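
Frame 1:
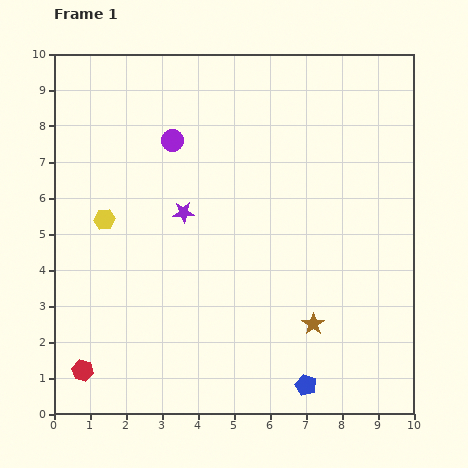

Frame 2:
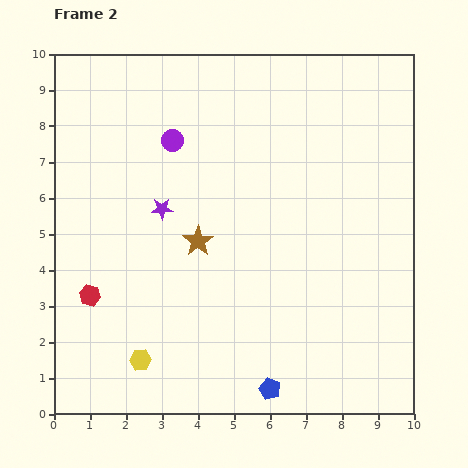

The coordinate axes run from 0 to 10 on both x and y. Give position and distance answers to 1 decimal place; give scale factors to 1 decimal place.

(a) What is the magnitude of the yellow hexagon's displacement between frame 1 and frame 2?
4.0

The yellow hexagon moved from (1.4, 5.4) to (2.4, 1.5), a distance of √(1.0² + 3.9²) ≈ 4.0.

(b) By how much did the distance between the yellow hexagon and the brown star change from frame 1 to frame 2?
-2.8

Distance in frame 1: 6.5. Distance in frame 2: 3.7.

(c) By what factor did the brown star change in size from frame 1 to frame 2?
1.4×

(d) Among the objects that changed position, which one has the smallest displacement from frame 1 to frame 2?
the purple star

(moved 0.6)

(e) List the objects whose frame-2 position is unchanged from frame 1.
the purple circle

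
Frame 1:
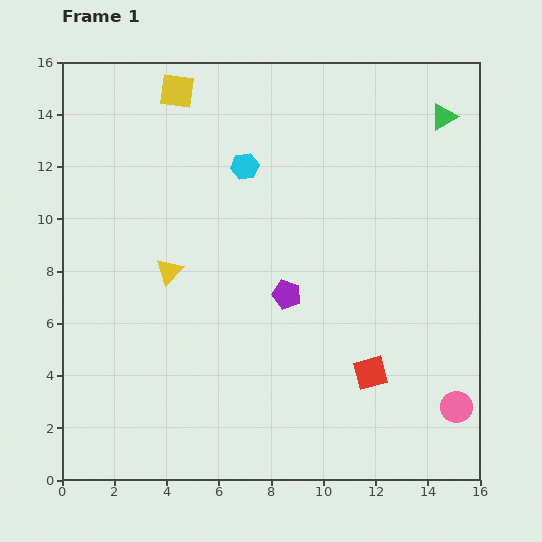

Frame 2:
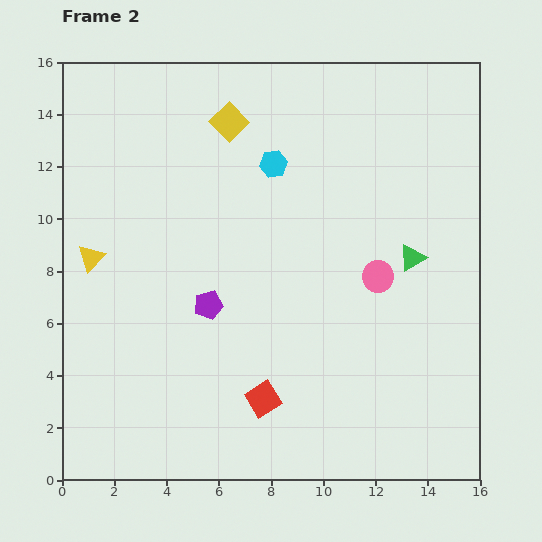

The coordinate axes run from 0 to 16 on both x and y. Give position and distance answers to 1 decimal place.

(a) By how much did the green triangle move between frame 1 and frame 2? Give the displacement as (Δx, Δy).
(-1.2, -5.4)

The green triangle was at (14.6, 13.9) in frame 1 and (13.4, 8.5) in frame 2.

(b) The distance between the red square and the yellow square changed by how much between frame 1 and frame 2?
-2.4

Distance in frame 1: 13.1. Distance in frame 2: 10.7.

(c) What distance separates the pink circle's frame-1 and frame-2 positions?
5.8

The pink circle moved from (15.1, 2.8) to (12.1, 7.8), a distance of √(3.0² + 5.0²) ≈ 5.8.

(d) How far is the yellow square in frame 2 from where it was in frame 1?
2.3

The yellow square moved from (4.4, 14.9) to (6.4, 13.7), a distance of √(2.0² + 1.2²) ≈ 2.3.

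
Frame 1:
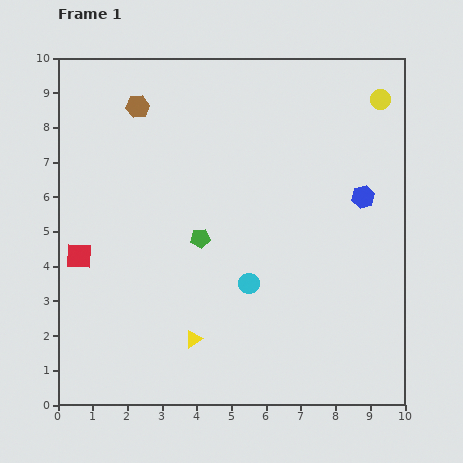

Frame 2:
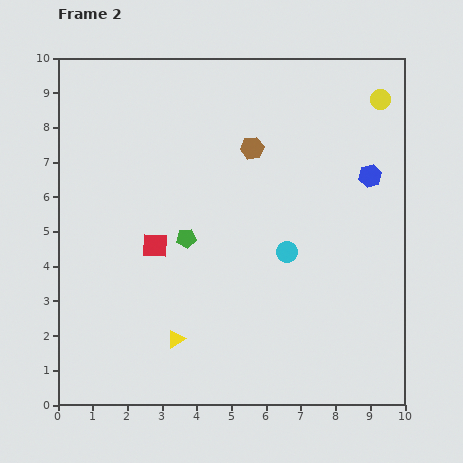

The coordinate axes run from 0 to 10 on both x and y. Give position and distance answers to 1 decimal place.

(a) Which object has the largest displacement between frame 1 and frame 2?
the brown hexagon

(moved 3.5; next 2.2)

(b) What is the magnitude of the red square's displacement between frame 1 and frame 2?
2.2

The red square moved from (0.6, 4.3) to (2.8, 4.6), a distance of √(2.2² + 0.3²) ≈ 2.2.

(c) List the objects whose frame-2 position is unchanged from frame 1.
the yellow circle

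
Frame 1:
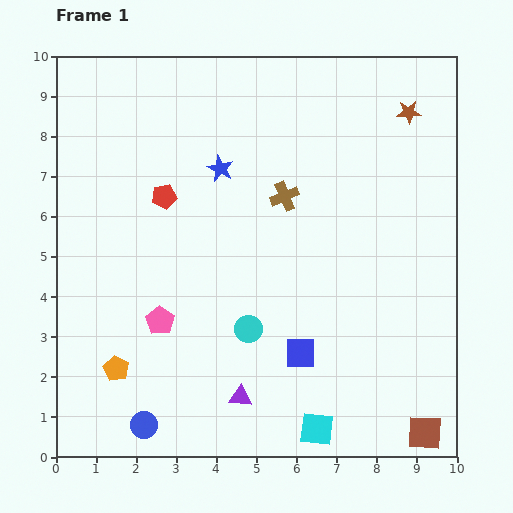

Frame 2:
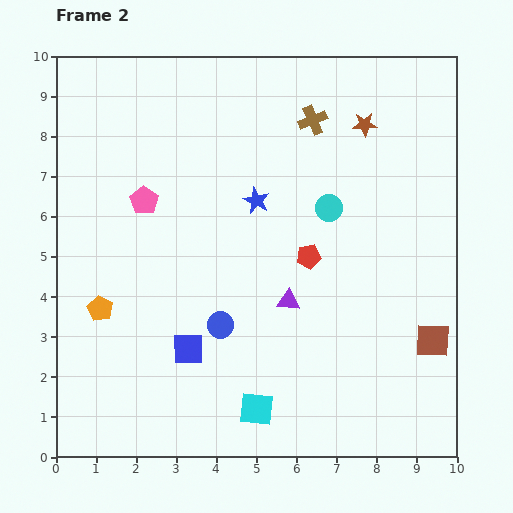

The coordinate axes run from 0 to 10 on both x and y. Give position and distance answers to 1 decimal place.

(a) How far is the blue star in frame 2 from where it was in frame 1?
1.2

The blue star moved from (4.1, 7.2) to (5.0, 6.4), a distance of √(0.9² + 0.8²) ≈ 1.2.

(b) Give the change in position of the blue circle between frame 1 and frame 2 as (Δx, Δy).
(1.9, 2.5)

The blue circle was at (2.2, 0.8) in frame 1 and (4.1, 3.3) in frame 2.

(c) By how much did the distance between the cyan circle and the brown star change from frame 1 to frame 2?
-4.4

Distance in frame 1: 6.7. Distance in frame 2: 2.3.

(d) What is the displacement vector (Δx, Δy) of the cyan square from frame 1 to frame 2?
(-1.5, 0.5)

The cyan square was at (6.5, 0.7) in frame 1 and (5.0, 1.2) in frame 2.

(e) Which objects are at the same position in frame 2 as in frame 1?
none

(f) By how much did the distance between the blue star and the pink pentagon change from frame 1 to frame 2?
-1.3

Distance in frame 1: 4.1. Distance in frame 2: 2.8.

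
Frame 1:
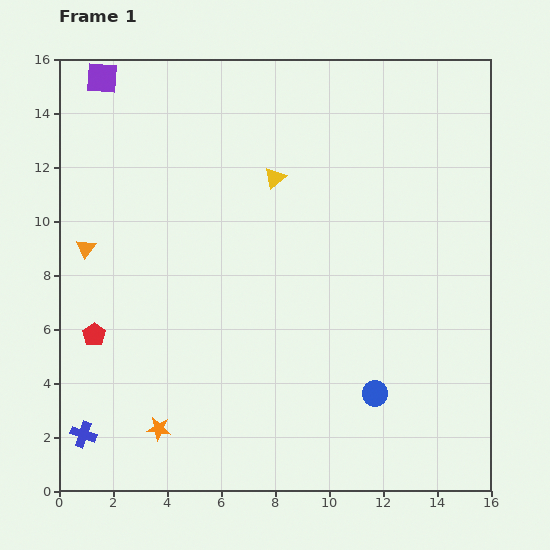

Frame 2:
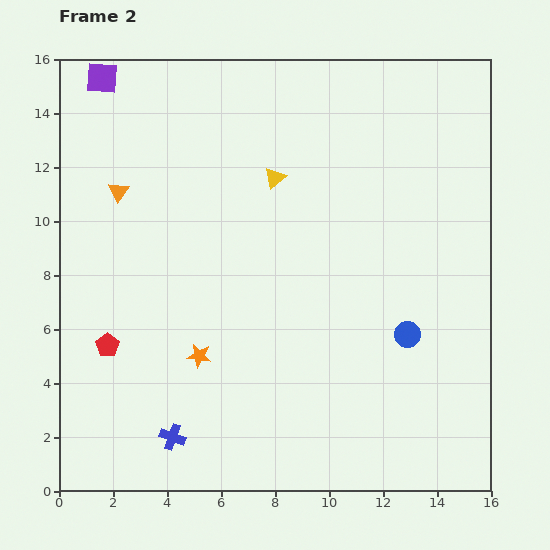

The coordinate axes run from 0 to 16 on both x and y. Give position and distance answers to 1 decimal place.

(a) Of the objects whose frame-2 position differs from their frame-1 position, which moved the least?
the red pentagon

(moved 0.6)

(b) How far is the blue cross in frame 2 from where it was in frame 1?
3.3

The blue cross moved from (0.9, 2.1) to (4.2, 2.0), a distance of √(3.3² + 0.1²) ≈ 3.3.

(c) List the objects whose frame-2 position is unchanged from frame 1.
the yellow triangle, the purple square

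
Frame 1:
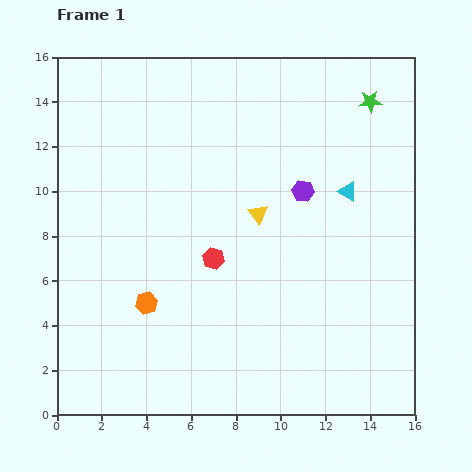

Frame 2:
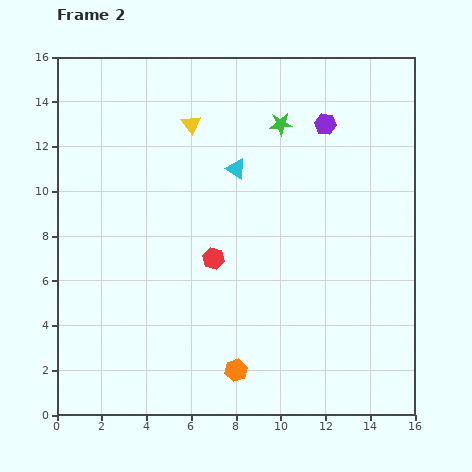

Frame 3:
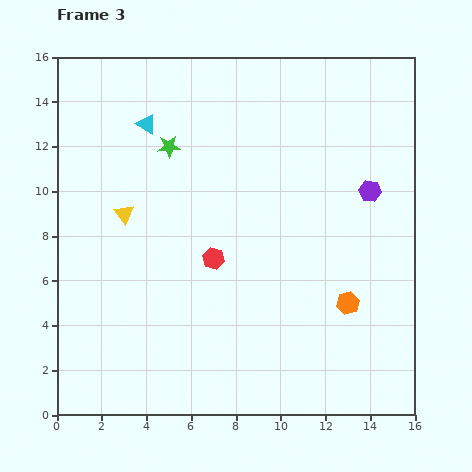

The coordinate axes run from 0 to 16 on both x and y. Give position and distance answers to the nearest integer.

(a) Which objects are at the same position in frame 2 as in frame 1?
the red hexagon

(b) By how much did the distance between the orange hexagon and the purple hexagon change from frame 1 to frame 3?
-4

Distance in frame 1: 9. Distance in frame 3: 5.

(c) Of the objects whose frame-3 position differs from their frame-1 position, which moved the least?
the purple hexagon

(moved 3)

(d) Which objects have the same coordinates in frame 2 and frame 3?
the red hexagon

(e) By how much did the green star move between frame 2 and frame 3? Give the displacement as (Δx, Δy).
(-5, -1)

The green star was at (10, 13) in frame 2 and (5, 12) in frame 3.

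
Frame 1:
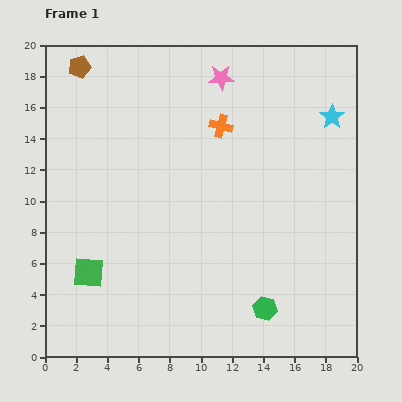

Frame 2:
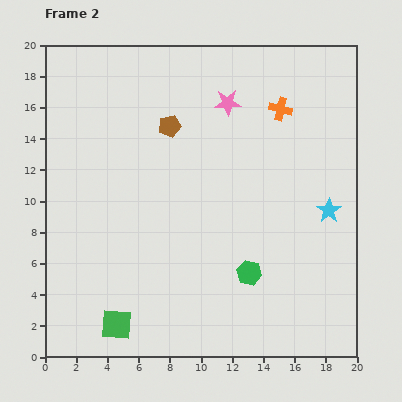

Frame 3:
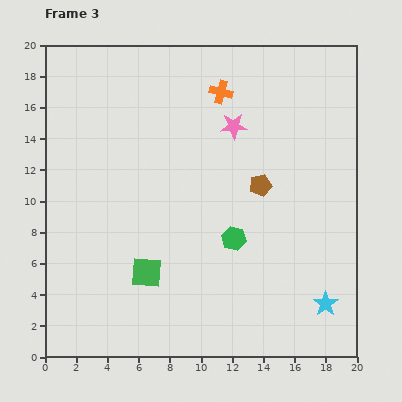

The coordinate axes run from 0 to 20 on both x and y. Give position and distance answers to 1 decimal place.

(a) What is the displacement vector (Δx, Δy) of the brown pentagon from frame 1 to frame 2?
(5.8, -3.8)

The brown pentagon was at (2.2, 18.6) in frame 1 and (8.0, 14.8) in frame 2.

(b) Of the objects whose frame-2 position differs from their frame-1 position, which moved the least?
the pink star

(moved 1.6)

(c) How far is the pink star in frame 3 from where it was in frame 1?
3.2

The pink star moved from (11.3, 17.9) to (12.1, 14.8), a distance of √(0.8² + 3.1²) ≈ 3.2.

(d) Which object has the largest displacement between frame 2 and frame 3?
the brown pentagon

(moved 6.9; next 6.0)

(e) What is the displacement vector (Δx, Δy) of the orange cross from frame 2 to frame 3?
(-3.8, 1.1)

The orange cross was at (15.1, 15.9) in frame 2 and (11.3, 17.0) in frame 3.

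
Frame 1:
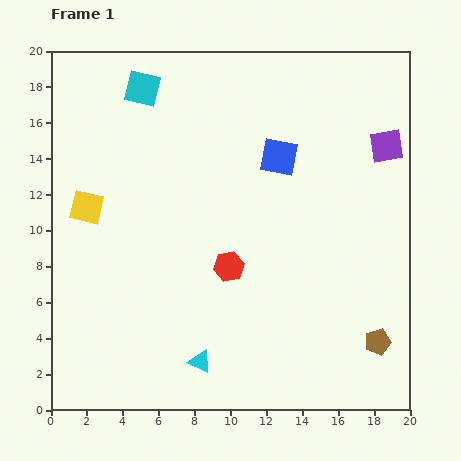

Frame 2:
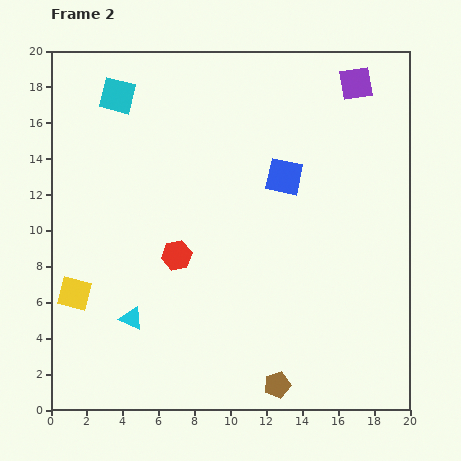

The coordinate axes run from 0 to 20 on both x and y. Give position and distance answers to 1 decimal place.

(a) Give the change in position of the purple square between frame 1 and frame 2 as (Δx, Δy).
(-1.7, 3.5)

The purple square was at (18.7, 14.7) in frame 1 and (17.0, 18.2) in frame 2.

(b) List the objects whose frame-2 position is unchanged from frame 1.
none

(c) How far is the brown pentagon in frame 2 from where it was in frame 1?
6.1

The brown pentagon moved from (18.2, 3.8) to (12.6, 1.4), a distance of √(5.6² + 2.4²) ≈ 6.1.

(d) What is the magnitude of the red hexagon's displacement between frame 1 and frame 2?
3.0

The red hexagon moved from (9.9, 8.0) to (7.0, 8.6), a distance of √(2.9² + 0.6²) ≈ 3.0.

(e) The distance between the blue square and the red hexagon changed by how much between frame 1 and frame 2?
+0.7

Distance in frame 1: 6.7. Distance in frame 2: 7.4.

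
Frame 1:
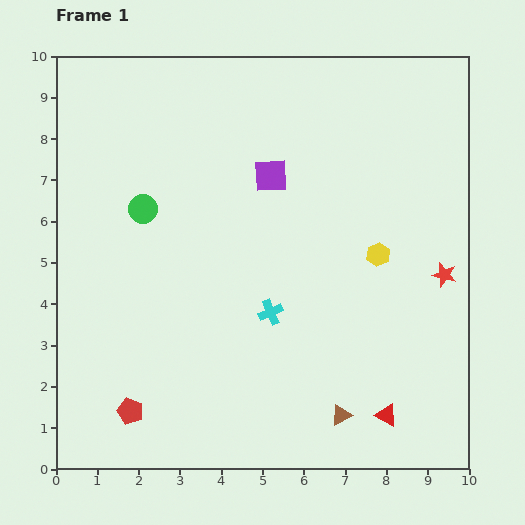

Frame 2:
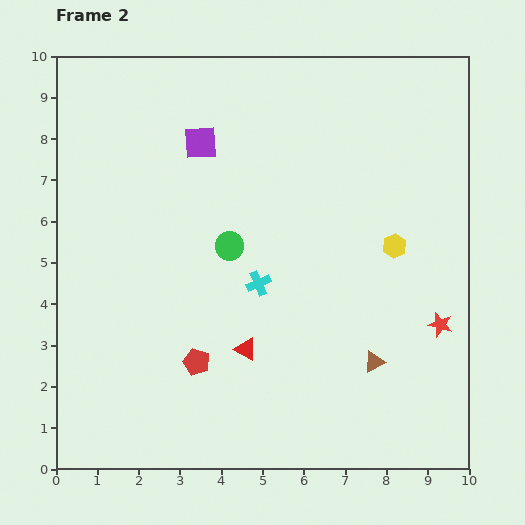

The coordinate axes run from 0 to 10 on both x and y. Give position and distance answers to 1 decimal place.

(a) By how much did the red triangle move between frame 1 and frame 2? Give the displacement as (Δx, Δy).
(-3.4, 1.6)

The red triangle was at (8.0, 1.3) in frame 1 and (4.6, 2.9) in frame 2.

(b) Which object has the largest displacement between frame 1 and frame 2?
the red triangle

(moved 3.8; next 2.3)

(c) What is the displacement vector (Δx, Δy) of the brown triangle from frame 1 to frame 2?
(0.8, 1.3)

The brown triangle was at (6.9, 1.3) in frame 1 and (7.7, 2.6) in frame 2.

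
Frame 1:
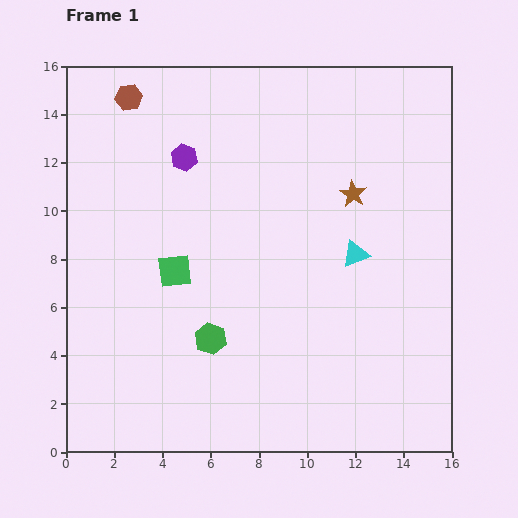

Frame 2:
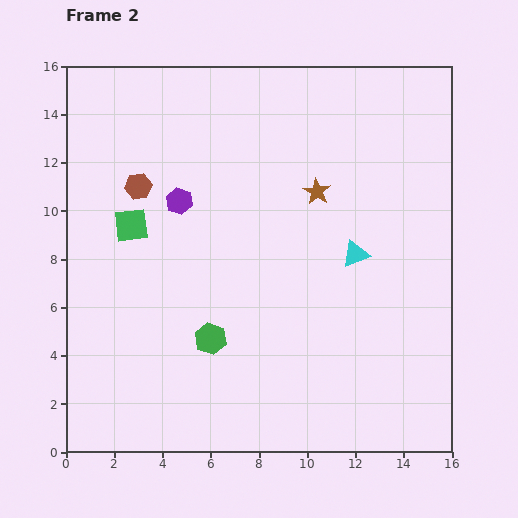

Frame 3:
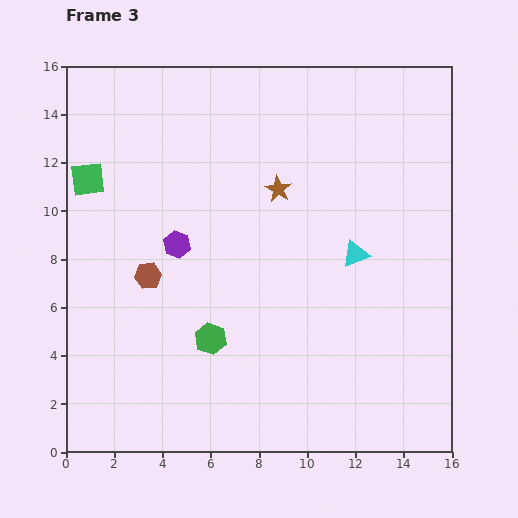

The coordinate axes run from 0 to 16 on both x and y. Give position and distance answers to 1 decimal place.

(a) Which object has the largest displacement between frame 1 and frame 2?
the brown hexagon

(moved 3.7; next 2.6)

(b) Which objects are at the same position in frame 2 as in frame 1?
the cyan triangle, the green hexagon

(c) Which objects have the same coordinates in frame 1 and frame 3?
the cyan triangle, the green hexagon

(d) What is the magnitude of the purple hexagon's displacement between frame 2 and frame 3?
1.8

The purple hexagon moved from (4.7, 10.4) to (4.6, 8.6), a distance of √(0.1² + 1.8²) ≈ 1.8.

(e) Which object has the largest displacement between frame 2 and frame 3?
the brown hexagon

(moved 3.7; next 2.6)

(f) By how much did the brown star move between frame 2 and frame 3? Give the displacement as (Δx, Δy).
(-1.6, 0.1)

The brown star was at (10.4, 10.8) in frame 2 and (8.8, 10.9) in frame 3.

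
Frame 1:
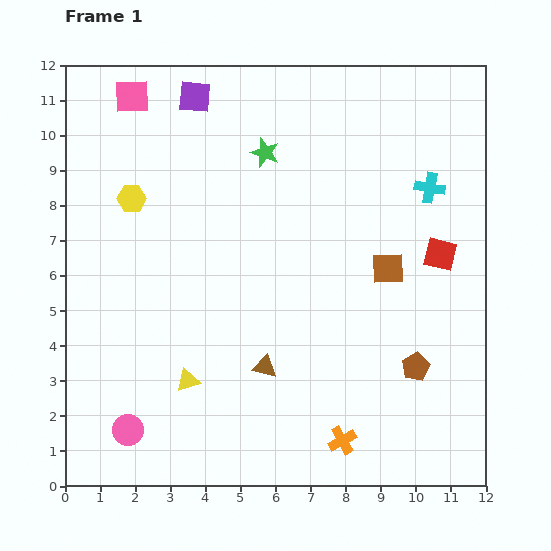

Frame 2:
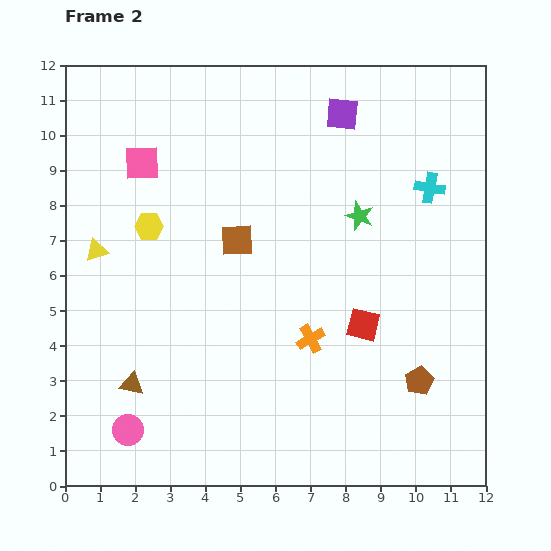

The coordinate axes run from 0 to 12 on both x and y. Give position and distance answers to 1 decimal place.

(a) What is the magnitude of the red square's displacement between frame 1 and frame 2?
3.0

The red square moved from (10.7, 6.6) to (8.5, 4.6), a distance of √(2.2² + 2.0²) ≈ 3.0.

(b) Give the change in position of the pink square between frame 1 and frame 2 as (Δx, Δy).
(0.3, -1.9)

The pink square was at (1.9, 11.1) in frame 1 and (2.2, 9.2) in frame 2.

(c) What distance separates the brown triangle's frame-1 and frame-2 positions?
3.8

The brown triangle moved from (5.7, 3.4) to (1.9, 2.9), a distance of √(3.8² + 0.5²) ≈ 3.8.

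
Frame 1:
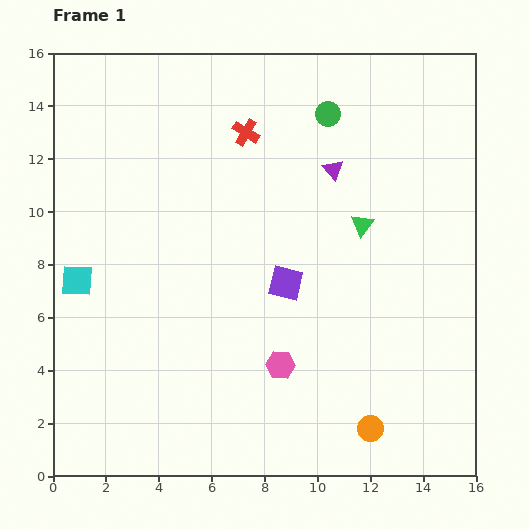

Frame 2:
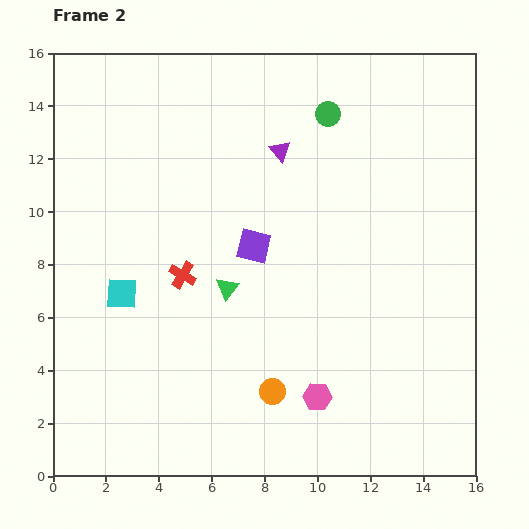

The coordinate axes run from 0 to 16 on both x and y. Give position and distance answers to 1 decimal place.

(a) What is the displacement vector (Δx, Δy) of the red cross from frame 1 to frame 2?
(-2.4, -5.4)

The red cross was at (7.3, 13.0) in frame 1 and (4.9, 7.6) in frame 2.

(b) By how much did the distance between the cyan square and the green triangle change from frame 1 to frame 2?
-7.0

Distance in frame 1: 11.0. Distance in frame 2: 4.0.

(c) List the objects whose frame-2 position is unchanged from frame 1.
the green circle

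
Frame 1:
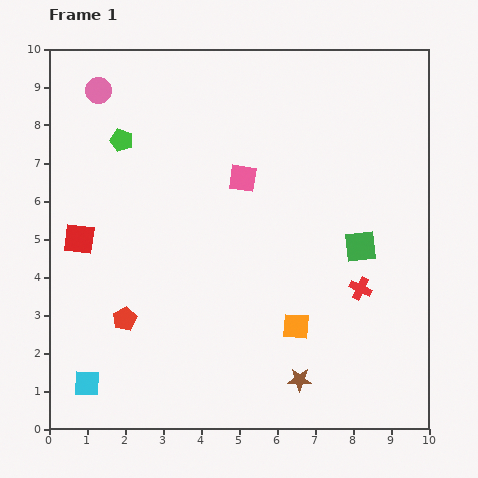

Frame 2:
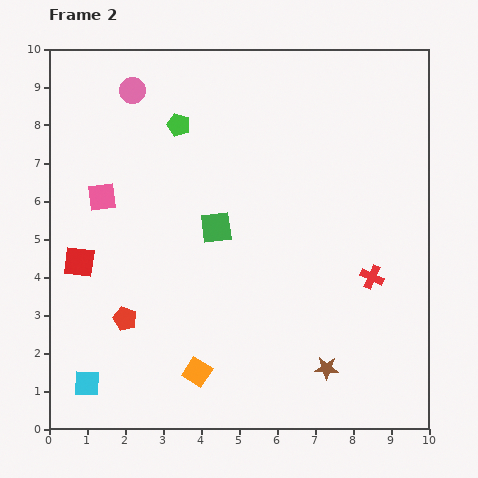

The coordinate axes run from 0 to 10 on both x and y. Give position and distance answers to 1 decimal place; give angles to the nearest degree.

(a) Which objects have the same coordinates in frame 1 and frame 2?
the red pentagon, the cyan square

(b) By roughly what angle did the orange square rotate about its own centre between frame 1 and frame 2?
27° clockwise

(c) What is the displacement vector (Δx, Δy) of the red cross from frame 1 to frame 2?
(0.3, 0.3)

The red cross was at (8.2, 3.7) in frame 1 and (8.5, 4.0) in frame 2.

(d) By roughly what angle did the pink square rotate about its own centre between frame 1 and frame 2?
15° counter-clockwise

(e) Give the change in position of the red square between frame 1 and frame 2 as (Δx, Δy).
(0.0, -0.6)

The red square was at (0.8, 5.0) in frame 1 and (0.8, 4.4) in frame 2.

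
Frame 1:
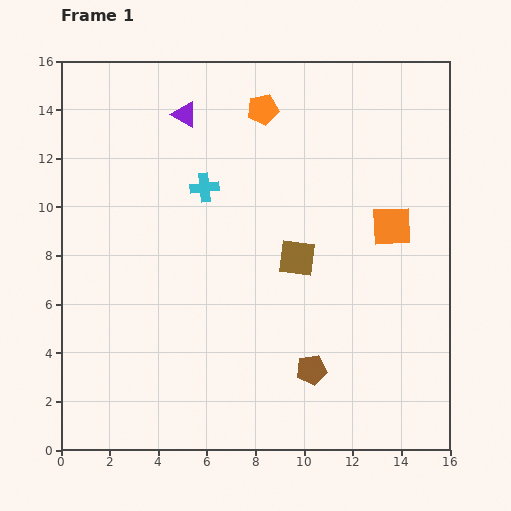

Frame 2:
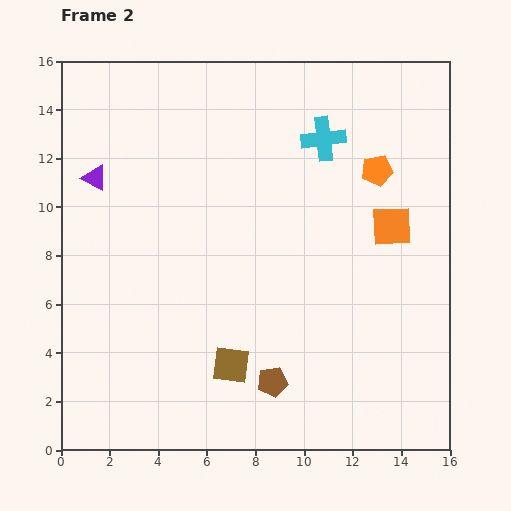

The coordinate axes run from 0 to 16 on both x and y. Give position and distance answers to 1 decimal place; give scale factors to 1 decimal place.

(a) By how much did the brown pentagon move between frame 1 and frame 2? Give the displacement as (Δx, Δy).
(-1.6, -0.5)

The brown pentagon was at (10.3, 3.3) in frame 1 and (8.7, 2.8) in frame 2.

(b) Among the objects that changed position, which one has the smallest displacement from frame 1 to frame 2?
the brown pentagon

(moved 1.7)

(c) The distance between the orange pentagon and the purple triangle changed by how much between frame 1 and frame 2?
+8.4

Distance in frame 1: 3.2. Distance in frame 2: 11.6.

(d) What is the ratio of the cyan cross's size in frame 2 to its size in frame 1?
1.5×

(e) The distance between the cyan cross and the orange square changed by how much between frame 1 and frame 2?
-3.3

Distance in frame 1: 7.9. Distance in frame 2: 4.6.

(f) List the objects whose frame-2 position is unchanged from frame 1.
the orange square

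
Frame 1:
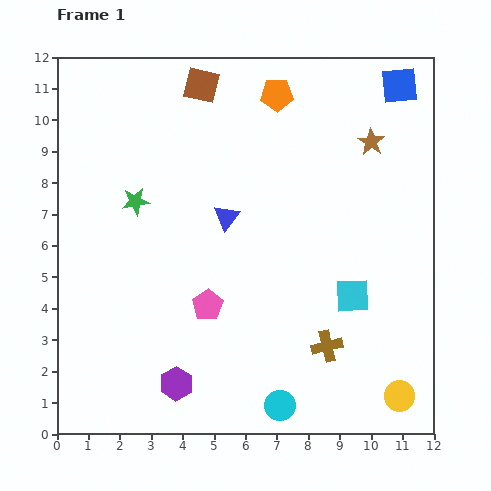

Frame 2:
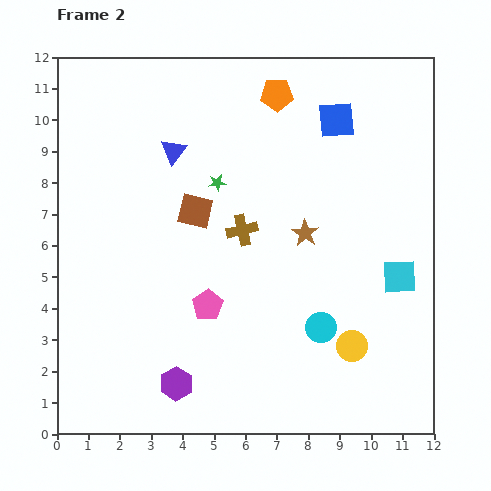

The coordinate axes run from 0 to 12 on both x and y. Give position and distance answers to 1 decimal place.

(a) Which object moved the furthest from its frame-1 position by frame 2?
the brown cross

(moved 4.6; next 4.0)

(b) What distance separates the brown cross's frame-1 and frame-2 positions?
4.6

The brown cross moved from (8.6, 2.8) to (5.9, 6.5), a distance of √(2.7² + 3.7²) ≈ 4.6.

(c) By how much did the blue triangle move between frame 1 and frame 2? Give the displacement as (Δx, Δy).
(-1.7, 2.1)

The blue triangle was at (5.4, 6.9) in frame 1 and (3.7, 9.0) in frame 2.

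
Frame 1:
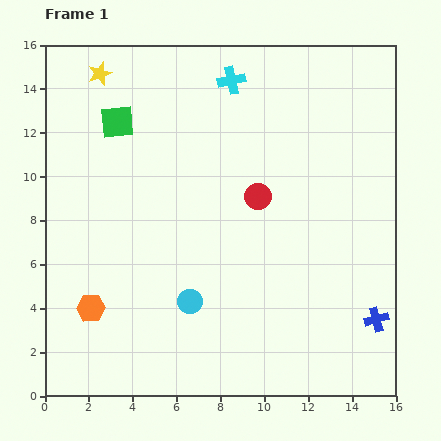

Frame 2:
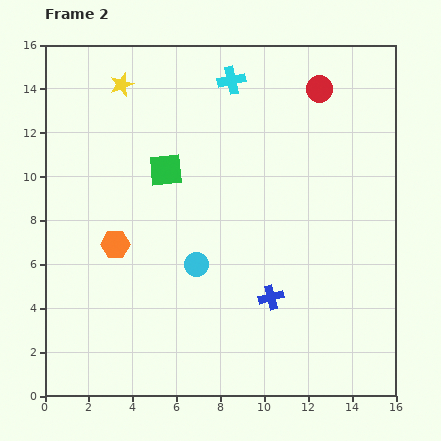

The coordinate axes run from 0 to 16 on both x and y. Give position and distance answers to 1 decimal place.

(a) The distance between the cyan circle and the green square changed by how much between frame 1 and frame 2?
-4.3

Distance in frame 1: 8.8. Distance in frame 2: 4.5.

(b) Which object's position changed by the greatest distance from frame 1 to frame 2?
the red circle

(moved 5.6; next 4.9)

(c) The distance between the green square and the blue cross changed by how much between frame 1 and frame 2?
-7.3

Distance in frame 1: 14.8. Distance in frame 2: 7.5.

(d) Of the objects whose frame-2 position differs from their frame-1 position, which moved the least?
the yellow star

(moved 1.1)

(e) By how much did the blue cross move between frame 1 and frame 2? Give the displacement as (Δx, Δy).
(-4.8, 1.0)

The blue cross was at (15.1, 3.5) in frame 1 and (10.3, 4.5) in frame 2.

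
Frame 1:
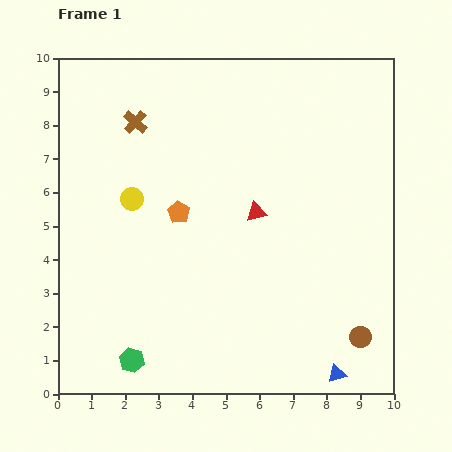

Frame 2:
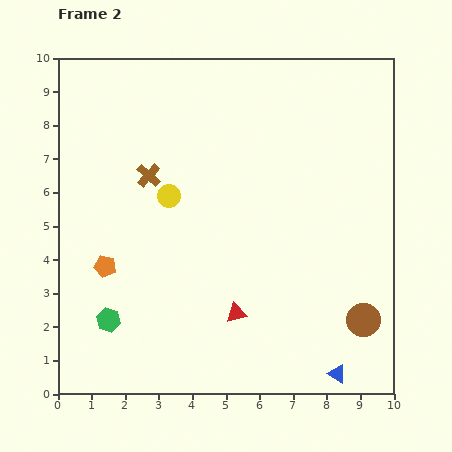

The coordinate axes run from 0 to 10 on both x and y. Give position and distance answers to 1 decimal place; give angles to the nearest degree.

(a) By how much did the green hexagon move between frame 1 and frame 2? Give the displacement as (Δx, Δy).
(-0.7, 1.2)

The green hexagon was at (2.2, 1.0) in frame 1 and (1.5, 2.2) in frame 2.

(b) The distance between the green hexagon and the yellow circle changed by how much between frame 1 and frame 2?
-0.7

Distance in frame 1: 4.8. Distance in frame 2: 4.1.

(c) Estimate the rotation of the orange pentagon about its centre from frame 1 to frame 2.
20° counter-clockwise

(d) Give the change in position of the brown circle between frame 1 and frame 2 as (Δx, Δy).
(0.1, 0.5)

The brown circle was at (9.0, 1.7) in frame 1 and (9.1, 2.2) in frame 2.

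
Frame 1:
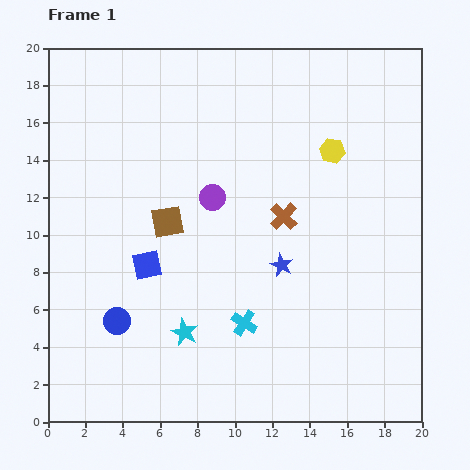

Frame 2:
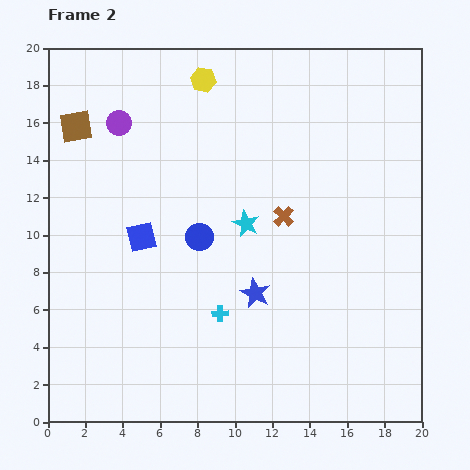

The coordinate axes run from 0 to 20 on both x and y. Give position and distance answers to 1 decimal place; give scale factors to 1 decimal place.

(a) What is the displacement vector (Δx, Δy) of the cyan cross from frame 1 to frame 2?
(-1.3, 0.5)

The cyan cross was at (10.5, 5.3) in frame 1 and (9.2, 5.8) in frame 2.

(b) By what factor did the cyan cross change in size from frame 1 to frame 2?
0.6×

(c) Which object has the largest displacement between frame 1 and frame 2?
the yellow hexagon

(moved 7.9; next 7.1)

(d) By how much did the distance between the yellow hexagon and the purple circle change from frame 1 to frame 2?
-1.8

Distance in frame 1: 6.9. Distance in frame 2: 5.1.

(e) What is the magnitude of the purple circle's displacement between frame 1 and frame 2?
6.4

The purple circle moved from (8.8, 12.0) to (3.8, 16.0), a distance of √(5.0² + 4.0²) ≈ 6.4.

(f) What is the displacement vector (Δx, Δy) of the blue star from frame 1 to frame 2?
(-1.4, -1.5)

The blue star was at (12.5, 8.4) in frame 1 and (11.1, 6.9) in frame 2.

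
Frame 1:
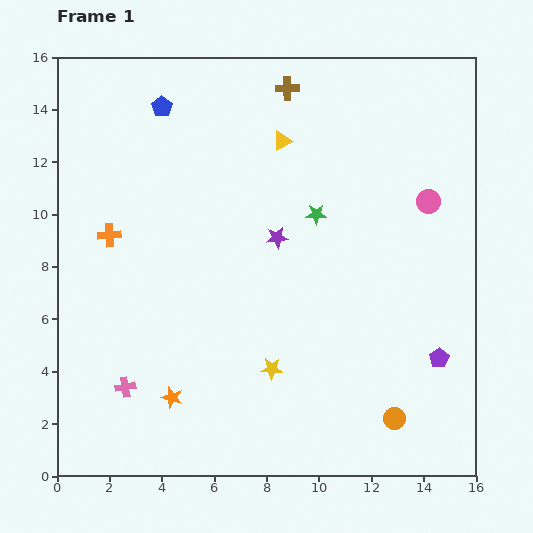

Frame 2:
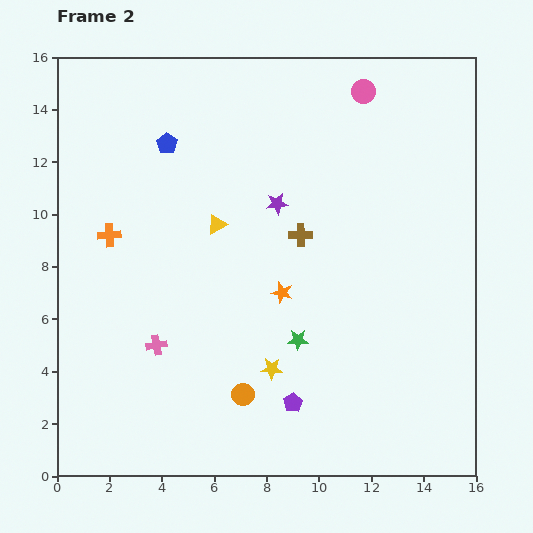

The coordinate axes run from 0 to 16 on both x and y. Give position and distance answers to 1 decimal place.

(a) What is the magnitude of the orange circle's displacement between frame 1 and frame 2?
5.9

The orange circle moved from (12.9, 2.2) to (7.1, 3.1), a distance of √(5.8² + 0.9²) ≈ 5.9.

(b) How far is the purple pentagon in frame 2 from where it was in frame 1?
5.9

The purple pentagon moved from (14.6, 4.5) to (9.0, 2.8), a distance of √(5.6² + 1.7²) ≈ 5.9.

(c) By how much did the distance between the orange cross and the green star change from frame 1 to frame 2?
+0.3

Distance in frame 1: 7.9. Distance in frame 2: 8.2.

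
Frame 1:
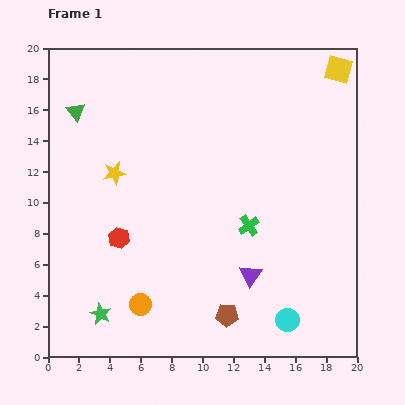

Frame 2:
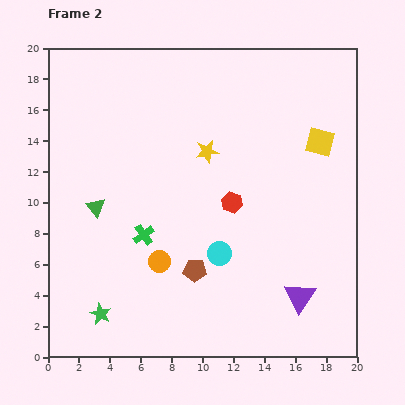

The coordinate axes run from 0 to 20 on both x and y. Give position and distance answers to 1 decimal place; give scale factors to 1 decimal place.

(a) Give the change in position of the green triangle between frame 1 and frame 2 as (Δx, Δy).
(1.3, -6.2)

The green triangle was at (1.8, 15.9) in frame 1 and (3.1, 9.7) in frame 2.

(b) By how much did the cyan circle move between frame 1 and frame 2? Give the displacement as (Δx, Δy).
(-4.4, 4.3)

The cyan circle was at (15.5, 2.4) in frame 1 and (11.1, 6.7) in frame 2.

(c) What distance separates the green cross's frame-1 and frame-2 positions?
6.8

The green cross moved from (13.0, 8.5) to (6.2, 7.9), a distance of √(6.8² + 0.6²) ≈ 6.8.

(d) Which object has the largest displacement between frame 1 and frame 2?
the red hexagon

(moved 7.7; next 6.8)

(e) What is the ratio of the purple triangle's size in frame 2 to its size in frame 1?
1.4×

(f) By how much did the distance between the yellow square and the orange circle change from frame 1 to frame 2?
-7.0

Distance in frame 1: 19.9. Distance in frame 2: 12.9.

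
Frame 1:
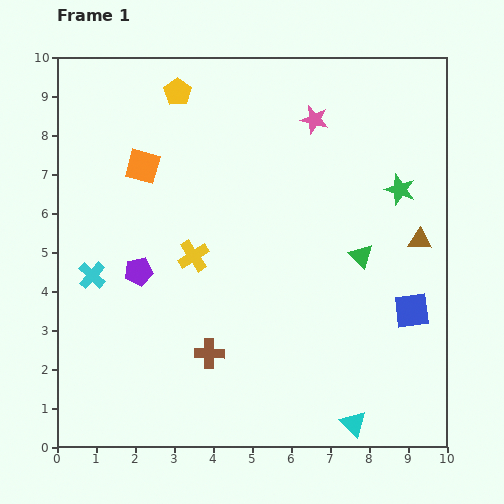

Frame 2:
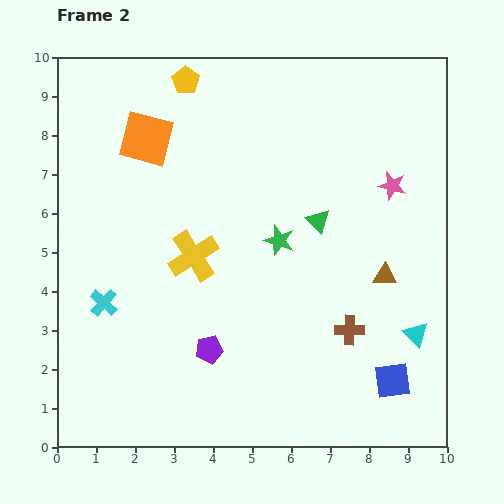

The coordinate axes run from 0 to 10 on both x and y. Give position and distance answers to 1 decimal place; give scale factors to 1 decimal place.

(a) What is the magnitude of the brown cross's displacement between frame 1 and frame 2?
3.6

The brown cross moved from (3.9, 2.4) to (7.5, 3.0), a distance of √(3.6² + 0.6²) ≈ 3.6.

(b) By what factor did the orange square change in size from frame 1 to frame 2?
1.6×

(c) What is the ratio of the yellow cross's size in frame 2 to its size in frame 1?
1.6×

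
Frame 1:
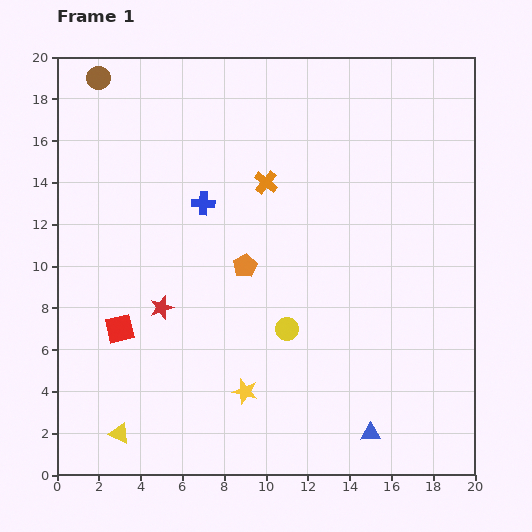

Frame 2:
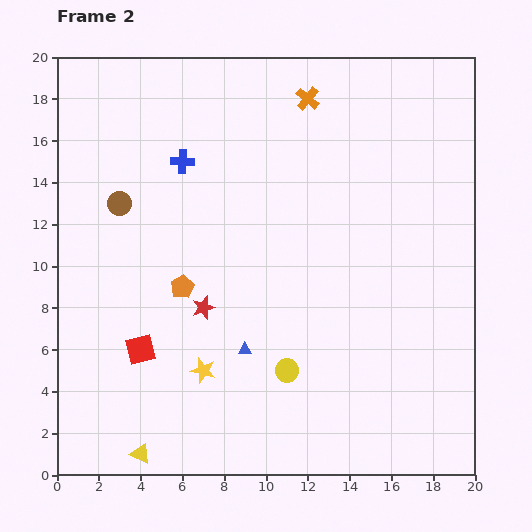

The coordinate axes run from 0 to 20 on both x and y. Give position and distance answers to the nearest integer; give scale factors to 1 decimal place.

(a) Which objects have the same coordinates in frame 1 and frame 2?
none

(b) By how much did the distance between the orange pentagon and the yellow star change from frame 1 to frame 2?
-2

Distance in frame 1: 6. Distance in frame 2: 4.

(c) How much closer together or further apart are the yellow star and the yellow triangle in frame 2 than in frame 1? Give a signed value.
-1

Distance in frame 1: 6. Distance in frame 2: 5.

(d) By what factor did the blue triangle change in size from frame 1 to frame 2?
0.7×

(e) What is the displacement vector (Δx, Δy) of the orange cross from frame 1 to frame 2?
(2, 4)

The orange cross was at (10, 14) in frame 1 and (12, 18) in frame 2.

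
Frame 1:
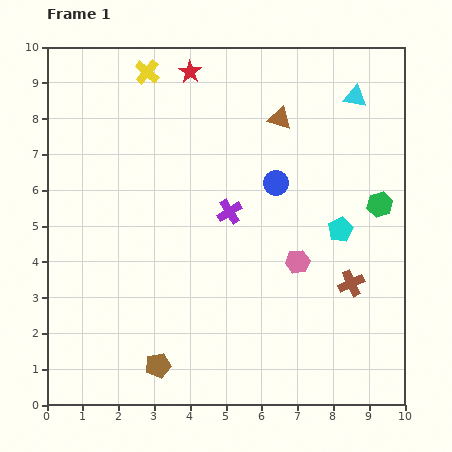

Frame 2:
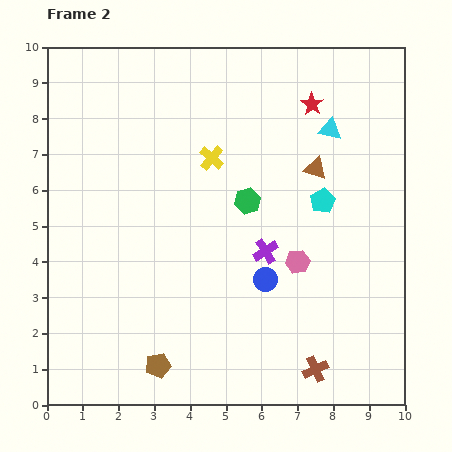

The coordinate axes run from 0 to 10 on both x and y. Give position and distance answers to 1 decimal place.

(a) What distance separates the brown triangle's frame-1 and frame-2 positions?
1.7

The brown triangle moved from (6.5, 8.0) to (7.5, 6.6), a distance of √(1.0² + 1.4²) ≈ 1.7.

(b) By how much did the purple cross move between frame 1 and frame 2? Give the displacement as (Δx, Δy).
(1.0, -1.1)

The purple cross was at (5.1, 5.4) in frame 1 and (6.1, 4.3) in frame 2.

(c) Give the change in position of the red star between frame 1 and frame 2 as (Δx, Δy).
(3.4, -0.9)

The red star was at (4.0, 9.3) in frame 1 and (7.4, 8.4) in frame 2.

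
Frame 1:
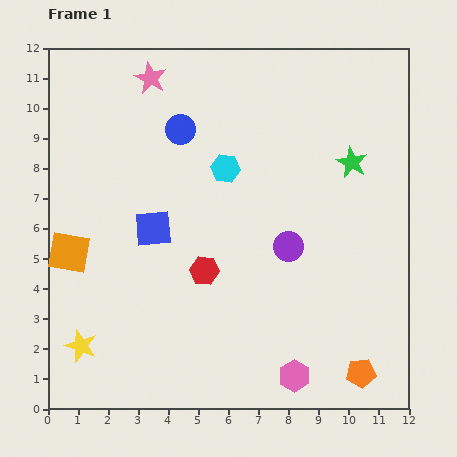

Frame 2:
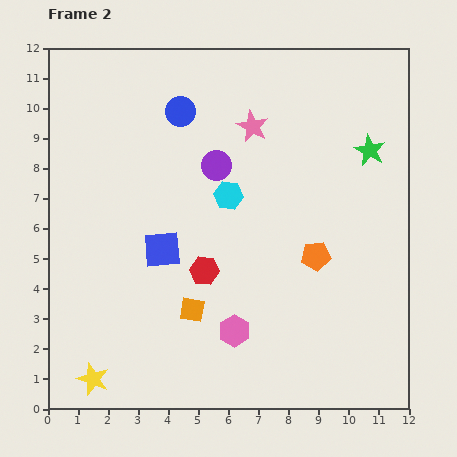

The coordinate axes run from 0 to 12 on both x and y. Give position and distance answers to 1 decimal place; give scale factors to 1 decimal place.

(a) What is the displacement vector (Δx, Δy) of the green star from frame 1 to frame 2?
(0.6, 0.4)

The green star was at (10.1, 8.2) in frame 1 and (10.7, 8.6) in frame 2.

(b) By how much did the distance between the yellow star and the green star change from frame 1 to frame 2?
+1.0

Distance in frame 1: 10.9. Distance in frame 2: 11.9.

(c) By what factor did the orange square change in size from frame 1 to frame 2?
0.6×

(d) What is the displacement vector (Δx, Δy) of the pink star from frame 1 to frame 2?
(3.4, -1.6)

The pink star was at (3.4, 11.0) in frame 1 and (6.8, 9.4) in frame 2.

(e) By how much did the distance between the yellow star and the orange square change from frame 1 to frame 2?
+0.9

Distance in frame 1: 3.1. Distance in frame 2: 4.0.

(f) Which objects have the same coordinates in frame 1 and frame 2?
the red hexagon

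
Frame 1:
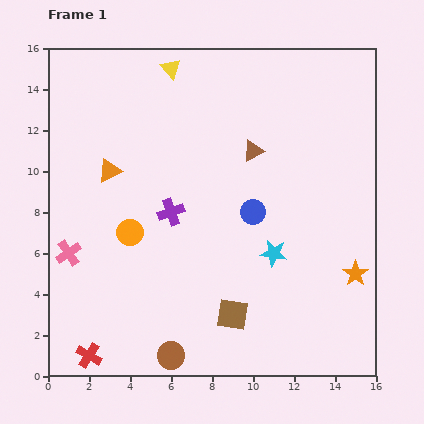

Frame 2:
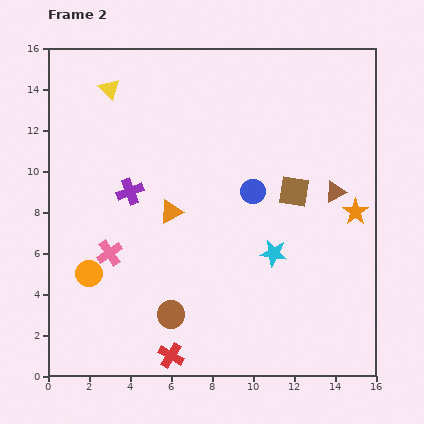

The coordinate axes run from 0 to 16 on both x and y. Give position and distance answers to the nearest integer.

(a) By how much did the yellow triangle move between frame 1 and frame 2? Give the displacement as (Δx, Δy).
(-3, -1)

The yellow triangle was at (6, 15) in frame 1 and (3, 14) in frame 2.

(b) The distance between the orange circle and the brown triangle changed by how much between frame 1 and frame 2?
+6

Distance in frame 1: 7. Distance in frame 2: 13.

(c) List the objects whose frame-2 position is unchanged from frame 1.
the cyan star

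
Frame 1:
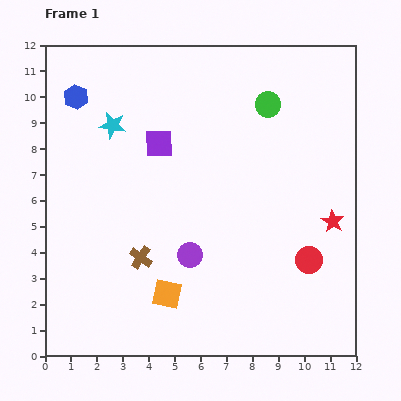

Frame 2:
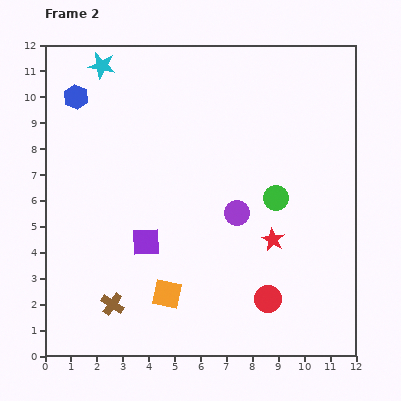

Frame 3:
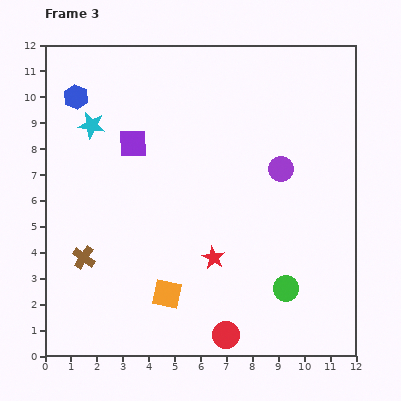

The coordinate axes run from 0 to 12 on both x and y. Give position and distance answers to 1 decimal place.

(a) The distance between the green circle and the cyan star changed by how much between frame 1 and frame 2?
+2.3

Distance in frame 1: 6.1. Distance in frame 2: 8.4.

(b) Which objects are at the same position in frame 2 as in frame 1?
the blue hexagon, the orange square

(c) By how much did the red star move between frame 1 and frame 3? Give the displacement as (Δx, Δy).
(-4.6, -1.4)

The red star was at (11.1, 5.2) in frame 1 and (6.5, 3.8) in frame 3.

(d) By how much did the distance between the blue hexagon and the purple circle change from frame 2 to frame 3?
+0.7

Distance in frame 2: 7.7. Distance in frame 3: 8.4.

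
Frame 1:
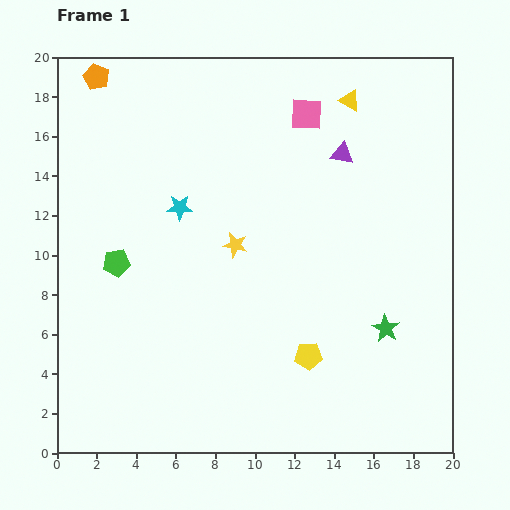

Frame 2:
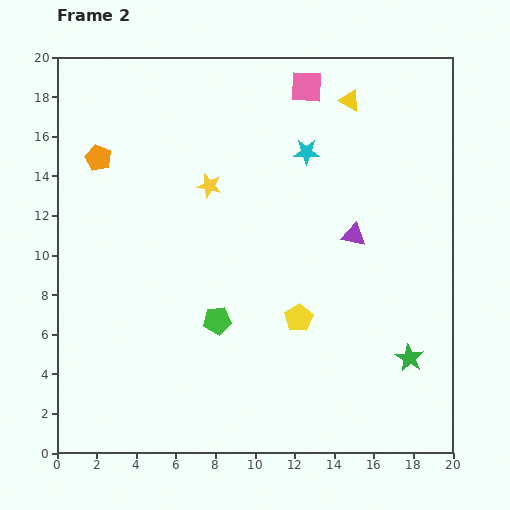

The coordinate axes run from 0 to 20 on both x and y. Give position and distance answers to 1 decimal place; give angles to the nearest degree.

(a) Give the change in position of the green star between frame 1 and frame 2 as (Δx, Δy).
(1.2, -1.5)

The green star was at (16.6, 6.3) in frame 1 and (17.8, 4.8) in frame 2.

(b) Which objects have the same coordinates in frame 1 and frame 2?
the yellow triangle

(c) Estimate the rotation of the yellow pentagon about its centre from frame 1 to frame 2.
31° counter-clockwise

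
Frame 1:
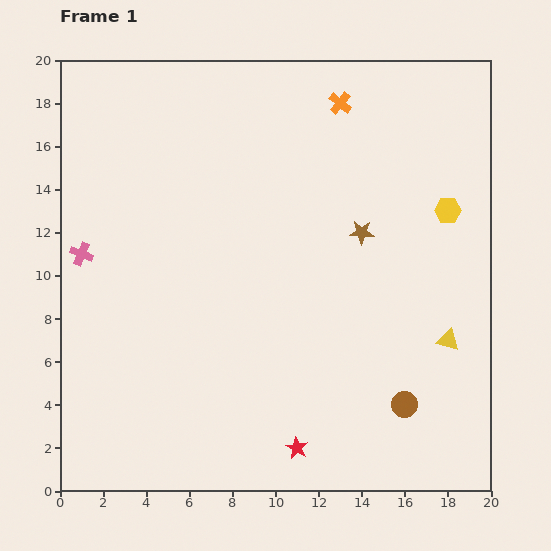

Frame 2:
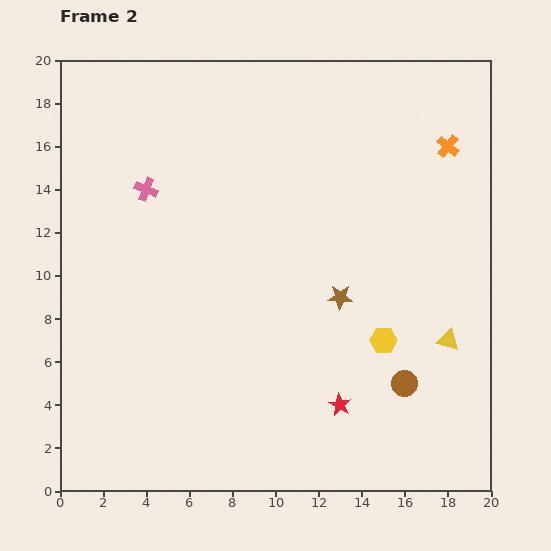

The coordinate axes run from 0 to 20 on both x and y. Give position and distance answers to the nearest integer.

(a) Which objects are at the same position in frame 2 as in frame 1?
the yellow triangle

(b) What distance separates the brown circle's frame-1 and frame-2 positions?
1

The brown circle moved from (16, 4) to (16, 5), a distance of √(0² + 1²) ≈ 1.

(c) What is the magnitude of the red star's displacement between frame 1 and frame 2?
3

The red star moved from (11, 2) to (13, 4), a distance of √(2² + 2²) ≈ 3.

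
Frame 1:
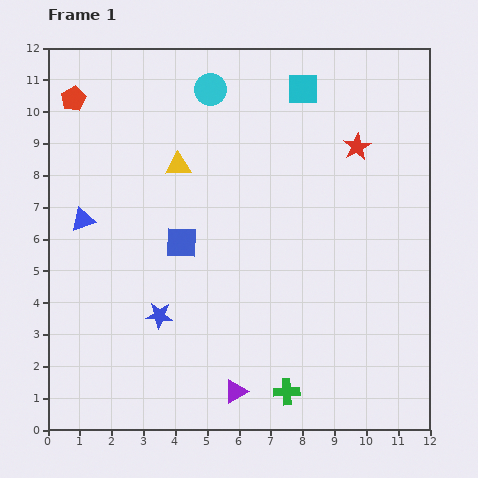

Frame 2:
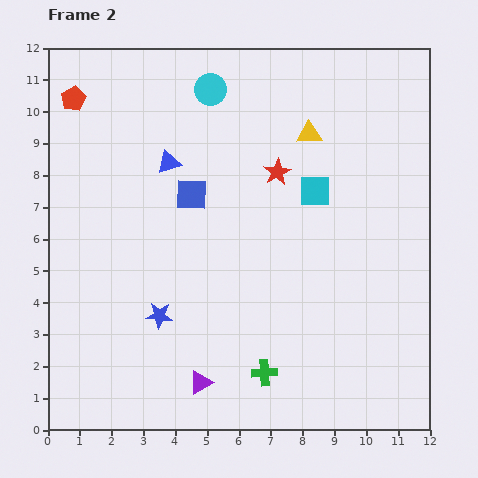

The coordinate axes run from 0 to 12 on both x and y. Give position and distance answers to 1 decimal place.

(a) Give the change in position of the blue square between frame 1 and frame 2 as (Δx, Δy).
(0.3, 1.5)

The blue square was at (4.2, 5.9) in frame 1 and (4.5, 7.4) in frame 2.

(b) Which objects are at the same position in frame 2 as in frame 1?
the red pentagon, the blue star, the cyan circle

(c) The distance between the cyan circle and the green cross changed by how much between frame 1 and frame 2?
-0.7

Distance in frame 1: 9.8. Distance in frame 2: 9.1.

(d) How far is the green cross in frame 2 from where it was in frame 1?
0.9

The green cross moved from (7.5, 1.2) to (6.8, 1.8), a distance of √(0.7² + 0.6²) ≈ 0.9.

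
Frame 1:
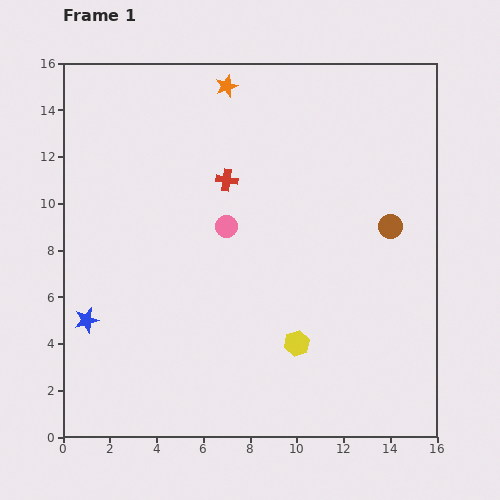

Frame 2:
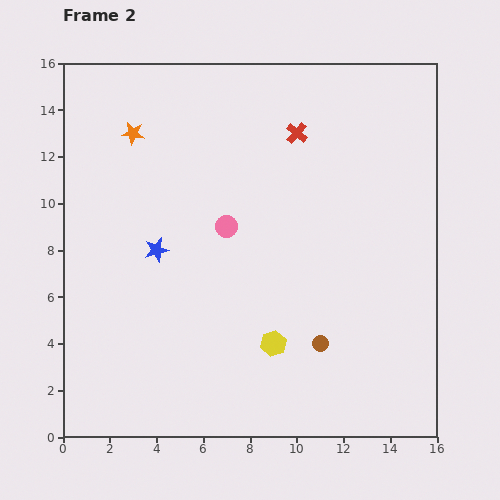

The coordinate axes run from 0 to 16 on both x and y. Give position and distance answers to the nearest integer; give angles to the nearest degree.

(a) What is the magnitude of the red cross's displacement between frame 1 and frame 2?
4

The red cross moved from (7, 11) to (10, 13), a distance of √(3² + 2²) ≈ 4.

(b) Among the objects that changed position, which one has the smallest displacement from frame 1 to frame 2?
the yellow hexagon

(moved 1)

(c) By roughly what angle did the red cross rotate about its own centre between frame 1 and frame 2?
33° clockwise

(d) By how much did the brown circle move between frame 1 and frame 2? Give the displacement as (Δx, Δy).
(-3, -5)

The brown circle was at (14, 9) in frame 1 and (11, 4) in frame 2.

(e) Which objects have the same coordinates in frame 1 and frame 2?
the pink circle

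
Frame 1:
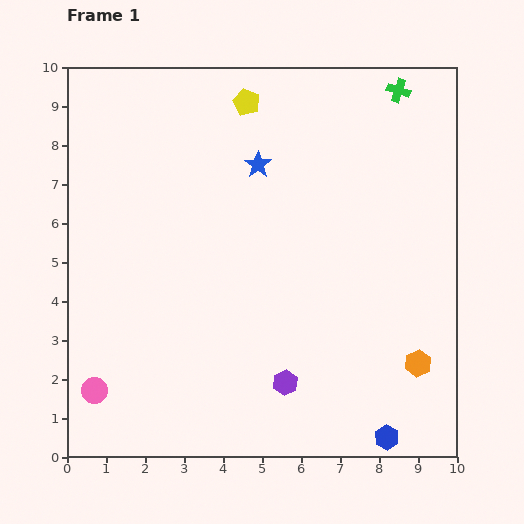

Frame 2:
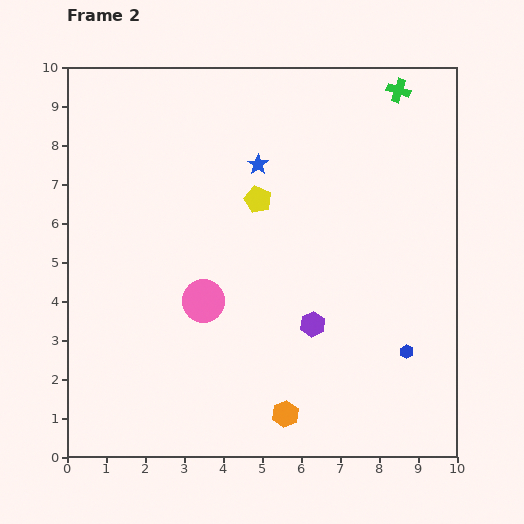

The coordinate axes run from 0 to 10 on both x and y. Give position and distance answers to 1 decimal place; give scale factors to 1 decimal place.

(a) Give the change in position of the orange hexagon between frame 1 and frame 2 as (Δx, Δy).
(-3.4, -1.3)

The orange hexagon was at (9.0, 2.4) in frame 1 and (5.6, 1.1) in frame 2.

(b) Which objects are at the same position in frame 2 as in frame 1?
the blue star, the green cross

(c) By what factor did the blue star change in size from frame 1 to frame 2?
0.8×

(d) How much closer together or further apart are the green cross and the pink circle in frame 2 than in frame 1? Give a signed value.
-3.6

Distance in frame 1: 11.0. Distance in frame 2: 7.4.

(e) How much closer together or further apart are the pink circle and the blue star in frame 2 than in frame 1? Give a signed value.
-3.4

Distance in frame 1: 7.2. Distance in frame 2: 3.8.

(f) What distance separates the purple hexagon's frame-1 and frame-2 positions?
1.7

The purple hexagon moved from (5.6, 1.9) to (6.3, 3.4), a distance of √(0.7² + 1.5²) ≈ 1.7.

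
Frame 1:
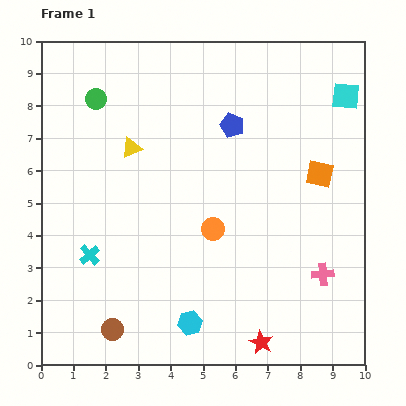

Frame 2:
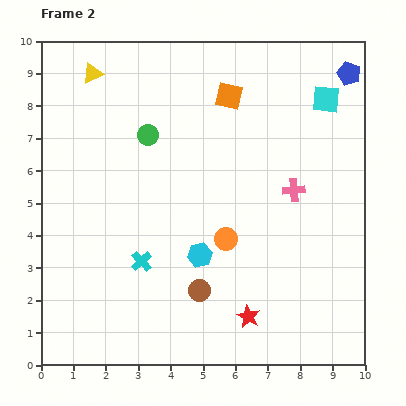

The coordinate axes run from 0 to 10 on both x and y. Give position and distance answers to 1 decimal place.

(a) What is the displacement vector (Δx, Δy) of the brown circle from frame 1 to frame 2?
(2.7, 1.2)

The brown circle was at (2.2, 1.1) in frame 1 and (4.9, 2.3) in frame 2.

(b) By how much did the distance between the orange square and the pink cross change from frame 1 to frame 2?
+0.4

Distance in frame 1: 3.1. Distance in frame 2: 3.5.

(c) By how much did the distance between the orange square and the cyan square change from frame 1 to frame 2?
+0.5

Distance in frame 1: 2.5. Distance in frame 2: 3.0.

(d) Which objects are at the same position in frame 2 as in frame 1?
none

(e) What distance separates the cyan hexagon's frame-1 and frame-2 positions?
2.1

The cyan hexagon moved from (4.6, 1.3) to (4.9, 3.4), a distance of √(0.3² + 2.1²) ≈ 2.1.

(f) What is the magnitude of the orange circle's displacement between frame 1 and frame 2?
0.5

The orange circle moved from (5.3, 4.2) to (5.7, 3.9), a distance of √(0.4² + 0.3²) ≈ 0.5.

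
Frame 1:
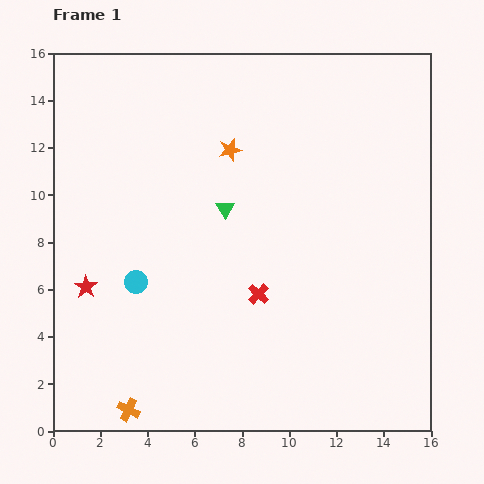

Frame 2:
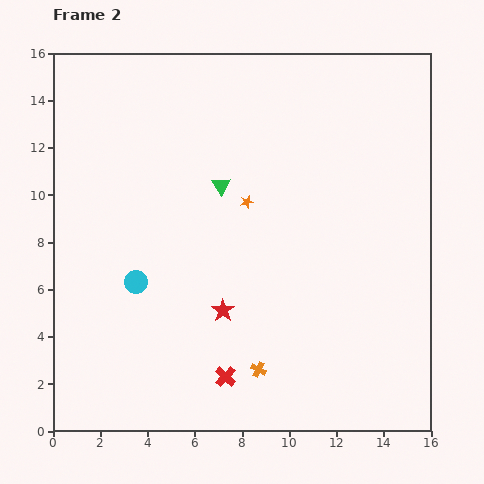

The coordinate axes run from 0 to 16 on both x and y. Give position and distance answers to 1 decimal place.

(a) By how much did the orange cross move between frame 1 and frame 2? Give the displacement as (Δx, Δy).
(5.5, 1.7)

The orange cross was at (3.2, 0.9) in frame 1 and (8.7, 2.6) in frame 2.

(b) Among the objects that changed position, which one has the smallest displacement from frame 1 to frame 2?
the green triangle

(moved 1.0)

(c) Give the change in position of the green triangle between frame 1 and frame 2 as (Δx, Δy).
(-0.2, 1.0)

The green triangle was at (7.3, 9.4) in frame 1 and (7.1, 10.4) in frame 2.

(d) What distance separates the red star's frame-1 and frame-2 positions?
5.9

The red star moved from (1.4, 6.1) to (7.2, 5.1), a distance of √(5.8² + 1.0²) ≈ 5.9.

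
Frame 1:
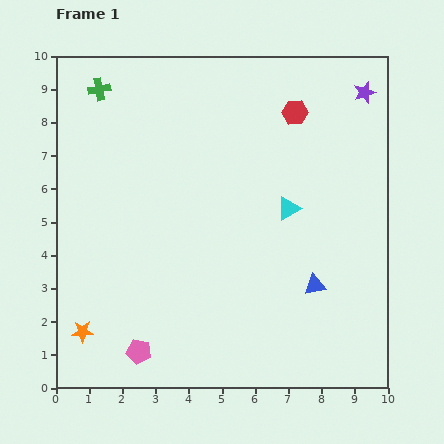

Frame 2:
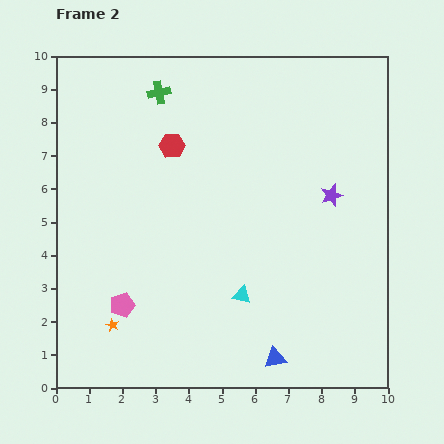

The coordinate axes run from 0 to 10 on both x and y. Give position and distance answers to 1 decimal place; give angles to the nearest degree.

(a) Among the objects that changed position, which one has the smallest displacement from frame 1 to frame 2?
the orange star

(moved 0.9)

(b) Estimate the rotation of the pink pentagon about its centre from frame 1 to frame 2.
26° counter-clockwise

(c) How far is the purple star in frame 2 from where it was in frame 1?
3.3

The purple star moved from (9.3, 8.9) to (8.3, 5.8), a distance of √(1.0² + 3.1²) ≈ 3.3.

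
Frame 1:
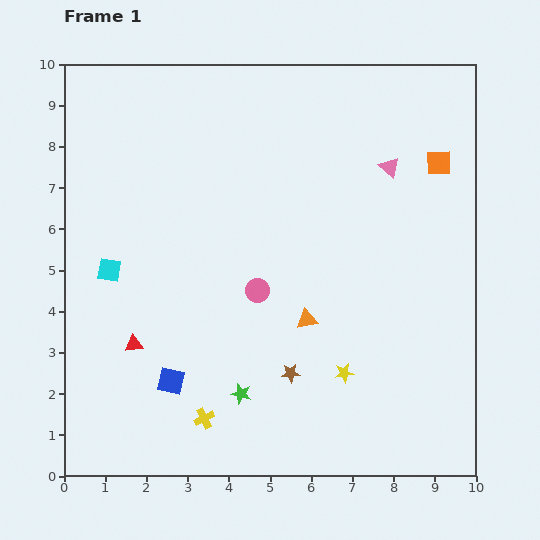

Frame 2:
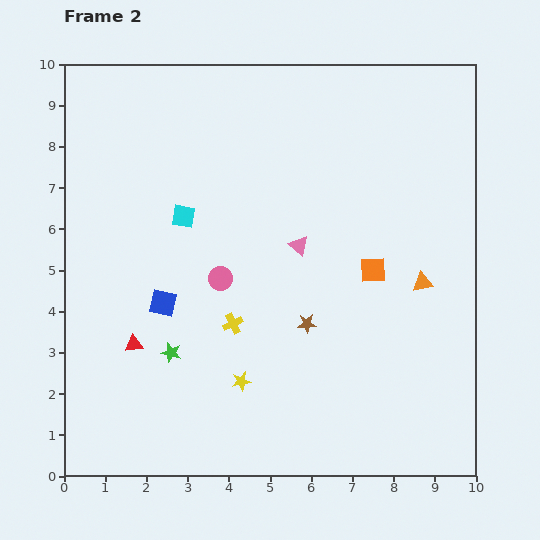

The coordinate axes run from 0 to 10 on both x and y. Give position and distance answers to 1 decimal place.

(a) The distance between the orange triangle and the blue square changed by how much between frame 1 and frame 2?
+2.7

Distance in frame 1: 3.6. Distance in frame 2: 6.3.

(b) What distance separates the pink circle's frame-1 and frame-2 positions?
0.9

The pink circle moved from (4.7, 4.5) to (3.8, 4.8), a distance of √(0.9² + 0.3²) ≈ 0.9.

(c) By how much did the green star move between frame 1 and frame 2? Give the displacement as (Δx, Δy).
(-1.7, 1.0)

The green star was at (4.3, 2.0) in frame 1 and (2.6, 3.0) in frame 2.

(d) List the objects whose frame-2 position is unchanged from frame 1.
the red triangle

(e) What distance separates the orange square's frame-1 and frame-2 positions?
3.1

The orange square moved from (9.1, 7.6) to (7.5, 5.0), a distance of √(1.6² + 2.6²) ≈ 3.1.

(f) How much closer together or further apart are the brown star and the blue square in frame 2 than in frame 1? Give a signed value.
+0.6

Distance in frame 1: 2.9. Distance in frame 2: 3.5.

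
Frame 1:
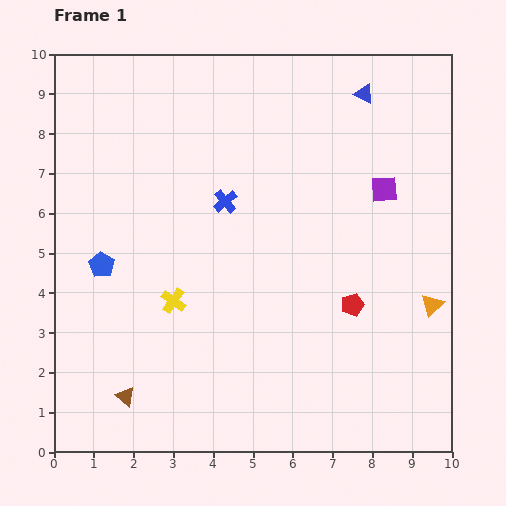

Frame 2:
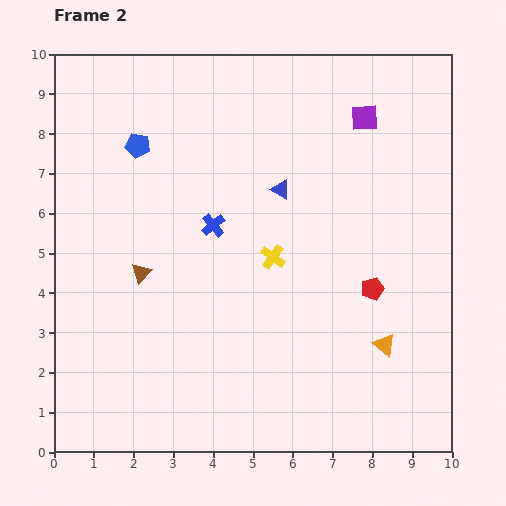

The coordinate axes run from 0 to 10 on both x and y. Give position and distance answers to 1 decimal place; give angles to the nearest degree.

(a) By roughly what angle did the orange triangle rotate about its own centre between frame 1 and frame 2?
37° counter-clockwise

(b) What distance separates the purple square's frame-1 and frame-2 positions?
1.9

The purple square moved from (8.3, 6.6) to (7.8, 8.4), a distance of √(0.5² + 1.8²) ≈ 1.9.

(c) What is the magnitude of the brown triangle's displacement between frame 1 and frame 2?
3.1

The brown triangle moved from (1.8, 1.4) to (2.2, 4.5), a distance of √(0.4² + 3.1²) ≈ 3.1.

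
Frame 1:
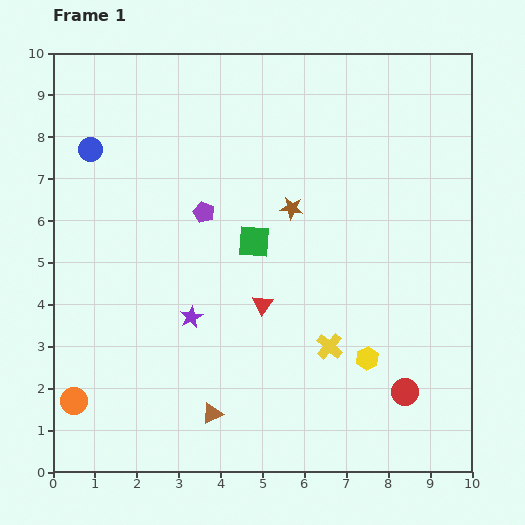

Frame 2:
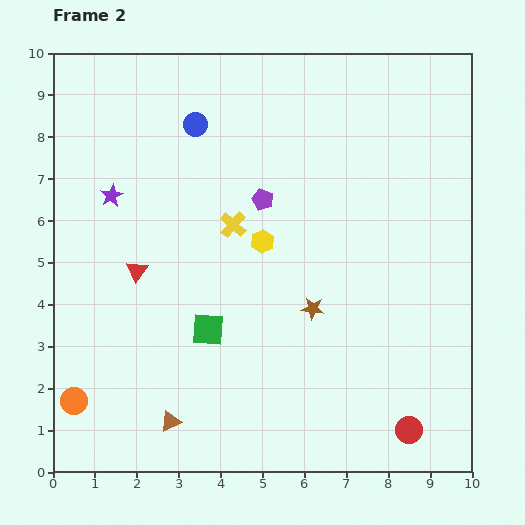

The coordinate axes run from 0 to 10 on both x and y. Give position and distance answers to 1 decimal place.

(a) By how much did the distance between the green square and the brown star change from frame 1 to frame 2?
+1.3

Distance in frame 1: 1.2. Distance in frame 2: 2.5.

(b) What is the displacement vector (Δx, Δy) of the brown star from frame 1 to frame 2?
(0.5, -2.4)

The brown star was at (5.7, 6.3) in frame 1 and (6.2, 3.9) in frame 2.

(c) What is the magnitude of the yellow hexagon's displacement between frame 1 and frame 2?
3.8

The yellow hexagon moved from (7.5, 2.7) to (5.0, 5.5), a distance of √(2.5² + 2.8²) ≈ 3.8.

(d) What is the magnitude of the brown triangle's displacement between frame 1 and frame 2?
1.0

The brown triangle moved from (3.8, 1.4) to (2.8, 1.2), a distance of √(1.0² + 0.2²) ≈ 1.0.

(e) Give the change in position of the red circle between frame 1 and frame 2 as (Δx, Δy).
(0.1, -0.9)

The red circle was at (8.4, 1.9) in frame 1 and (8.5, 1.0) in frame 2.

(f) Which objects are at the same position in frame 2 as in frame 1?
the orange circle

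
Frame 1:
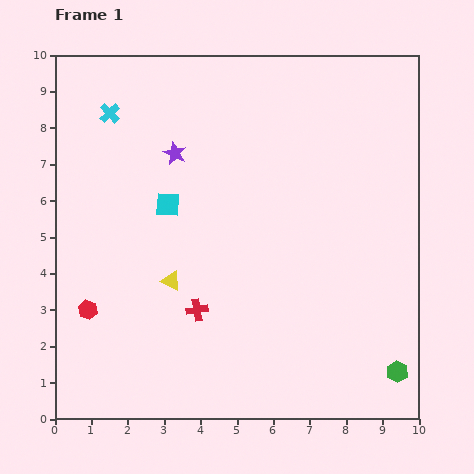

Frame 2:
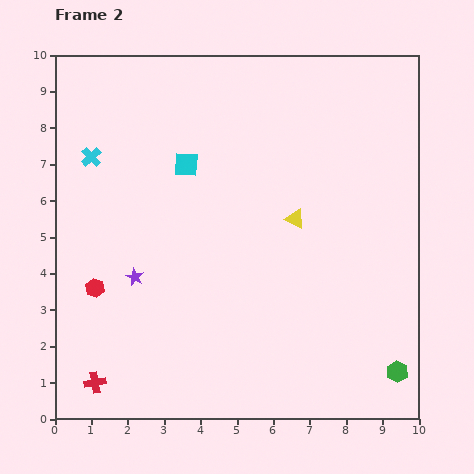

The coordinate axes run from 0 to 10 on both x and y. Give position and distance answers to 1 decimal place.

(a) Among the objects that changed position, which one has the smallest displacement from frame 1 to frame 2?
the red hexagon

(moved 0.6)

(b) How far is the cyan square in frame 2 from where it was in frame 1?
1.2

The cyan square moved from (3.1, 5.9) to (3.6, 7.0), a distance of √(0.5² + 1.1²) ≈ 1.2.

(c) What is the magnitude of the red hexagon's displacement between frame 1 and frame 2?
0.6

The red hexagon moved from (0.9, 3.0) to (1.1, 3.6), a distance of √(0.2² + 0.6²) ≈ 0.6.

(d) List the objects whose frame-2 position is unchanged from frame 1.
the green hexagon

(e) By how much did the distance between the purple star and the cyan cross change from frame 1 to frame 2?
+1.4

Distance in frame 1: 2.1. Distance in frame 2: 3.5.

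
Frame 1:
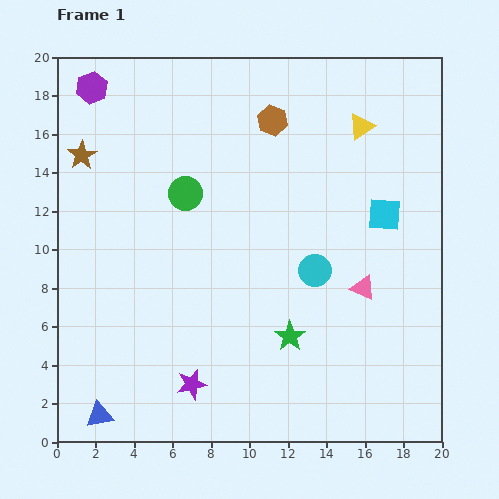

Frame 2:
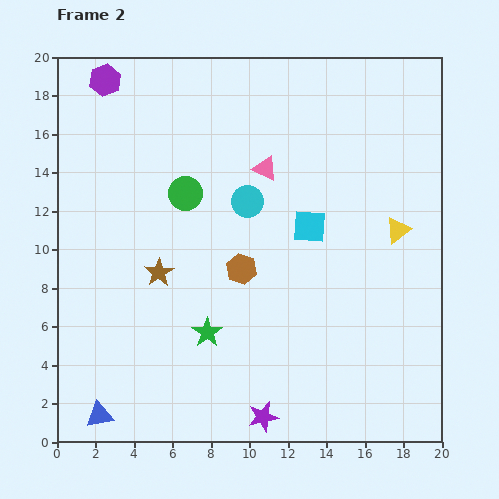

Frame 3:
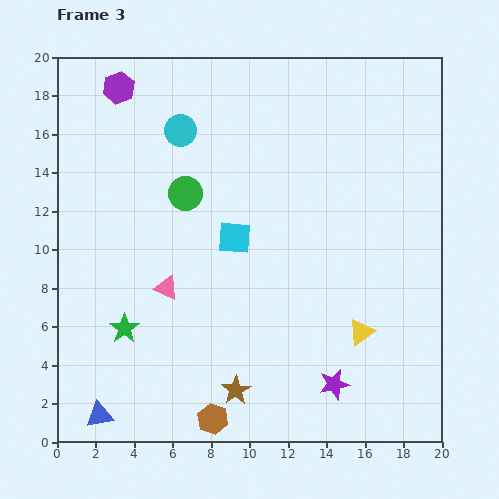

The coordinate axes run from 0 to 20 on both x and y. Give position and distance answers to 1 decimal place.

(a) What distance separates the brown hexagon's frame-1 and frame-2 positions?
7.9

The brown hexagon moved from (11.2, 16.7) to (9.6, 9.0), a distance of √(1.6² + 7.7²) ≈ 7.9.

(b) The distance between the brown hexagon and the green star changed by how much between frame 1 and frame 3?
-4.6

Distance in frame 1: 11.2. Distance in frame 3: 6.6.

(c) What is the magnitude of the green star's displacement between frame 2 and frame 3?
4.3

The green star moved from (7.8, 5.7) to (3.5, 5.9), a distance of √(4.3² + 0.2²) ≈ 4.3.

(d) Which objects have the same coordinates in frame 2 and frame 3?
the green circle, the blue triangle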